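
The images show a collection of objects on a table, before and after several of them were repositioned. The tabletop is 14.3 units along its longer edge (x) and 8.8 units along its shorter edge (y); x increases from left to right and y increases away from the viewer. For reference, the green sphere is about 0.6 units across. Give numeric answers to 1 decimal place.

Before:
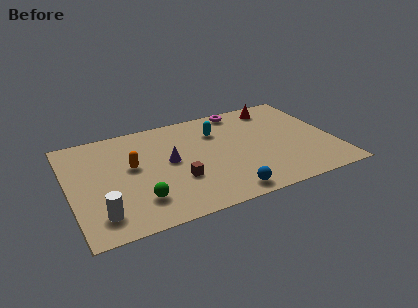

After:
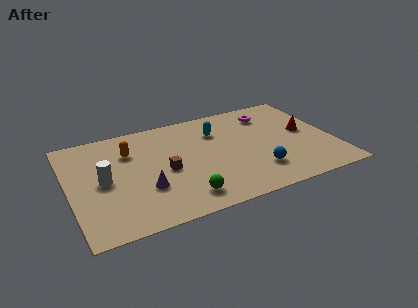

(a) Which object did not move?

the cyan capsule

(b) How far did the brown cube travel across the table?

1.2

The brown cube was near (5.7, 3.0) before and (5.1, 4.0) after, so it travelled √(0.6² + 1.0²) ≈ 1.2 units.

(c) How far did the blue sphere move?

2.2

The blue sphere was near (8.0, 1.0) before and (9.9, 2.2) after, so it travelled √(1.9² + 1.2²) ≈ 2.2 units.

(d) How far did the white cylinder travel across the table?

2.6

The white cylinder was near (1.4, 1.7) before and (1.8, 4.3) after, so it travelled √(0.4² + 2.6²) ≈ 2.6 units.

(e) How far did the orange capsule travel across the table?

1.3

The orange capsule moved from about (3.4, 5.0) to (3.4, 6.3), a distance of √(0.0² + 1.3²) ≈ 1.3.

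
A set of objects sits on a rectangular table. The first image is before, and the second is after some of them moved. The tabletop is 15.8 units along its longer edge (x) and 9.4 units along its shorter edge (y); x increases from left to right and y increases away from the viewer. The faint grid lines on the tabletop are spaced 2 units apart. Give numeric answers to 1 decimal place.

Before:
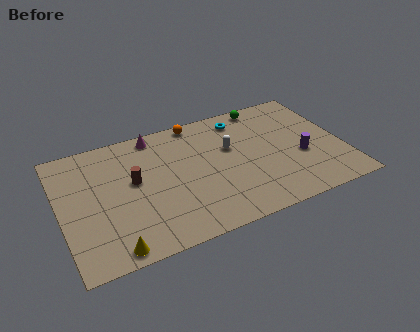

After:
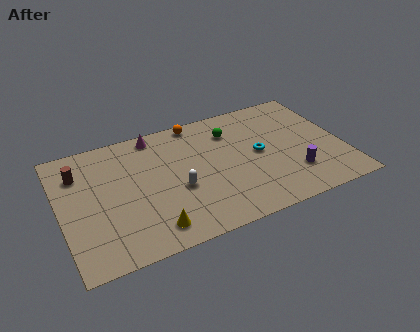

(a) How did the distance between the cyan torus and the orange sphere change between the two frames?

+2.3

The distance was about 2.6 in the first image and 4.9 in the second, so they moved 2.3 units further apart.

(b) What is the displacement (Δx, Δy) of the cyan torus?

(0.6, -3.1)

From the two frames, the cyan torus sits at roughly (10.5, 7.9) before and (11.1, 4.8) after.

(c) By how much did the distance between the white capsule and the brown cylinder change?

+0.6

The distance was about 5.5 in the first image and 6.1 in the second, so they moved 0.6 units further apart.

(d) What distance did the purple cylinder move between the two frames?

1.3

The purple cylinder was near (13.4, 3.7) before and (12.8, 2.5) after, so it travelled √(0.6² + 1.2²) ≈ 1.3 units.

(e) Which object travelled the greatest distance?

the white capsule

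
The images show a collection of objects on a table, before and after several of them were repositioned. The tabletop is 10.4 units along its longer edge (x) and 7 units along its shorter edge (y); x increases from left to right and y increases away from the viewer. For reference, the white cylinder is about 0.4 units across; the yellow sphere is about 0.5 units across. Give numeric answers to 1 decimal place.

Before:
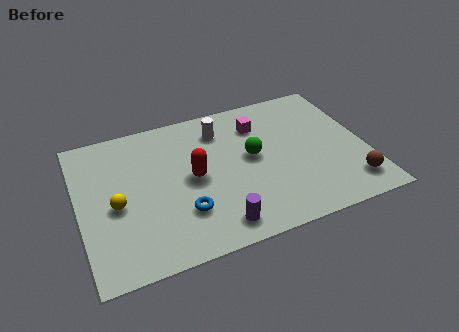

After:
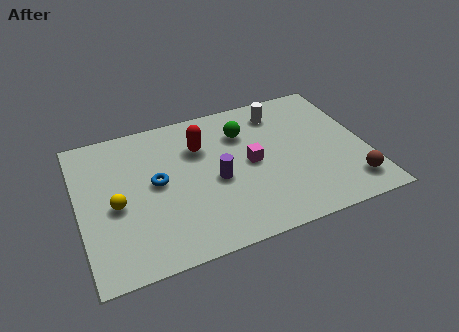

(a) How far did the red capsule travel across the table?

1.5

The red capsule moved from about (4.1, 3.5) to (4.5, 4.9), a distance of √(0.4² + 1.4²) ≈ 1.5.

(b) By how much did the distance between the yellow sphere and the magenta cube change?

-0.9

The distance was about 5.8 in the first image and 4.9 in the second, so they moved 0.9 units closer together.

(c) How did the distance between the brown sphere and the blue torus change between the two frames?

+1.2

Before: roughly 6.0 units apart; after: 7.2. That's 1.2 units further apart.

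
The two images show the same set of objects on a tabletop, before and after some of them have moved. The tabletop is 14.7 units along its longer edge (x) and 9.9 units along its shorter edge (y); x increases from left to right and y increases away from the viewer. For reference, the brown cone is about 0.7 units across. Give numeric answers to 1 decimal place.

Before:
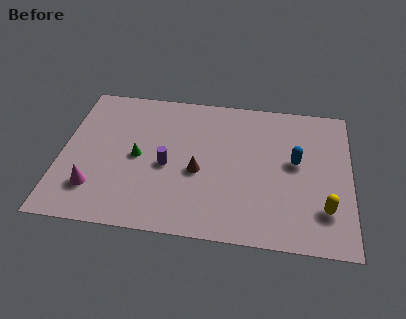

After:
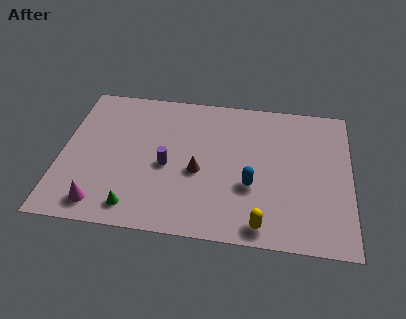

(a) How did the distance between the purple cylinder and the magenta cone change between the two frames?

+0.3

The distance was about 4.1 in the first image and 4.4 in the second, so they moved 0.3 units further apart.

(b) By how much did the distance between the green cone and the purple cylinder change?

+1.8

They were about 1.6 units apart before and 3.4 after — 1.8 units further apart.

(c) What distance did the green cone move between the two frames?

3.4

From (3.9, 4.8) to (3.9, 1.4), the green cone covered √(0.0² + 3.4²) ≈ 3.4 units.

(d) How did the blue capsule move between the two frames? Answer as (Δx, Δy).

(-2.2, -1.9)

The blue capsule started near (11.9, 5.5) and ended near (9.7, 3.6).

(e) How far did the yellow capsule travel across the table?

3.4

From (13.4, 2.5) to (10.3, 1.1), the yellow capsule covered √(3.1² + 1.4²) ≈ 3.4 units.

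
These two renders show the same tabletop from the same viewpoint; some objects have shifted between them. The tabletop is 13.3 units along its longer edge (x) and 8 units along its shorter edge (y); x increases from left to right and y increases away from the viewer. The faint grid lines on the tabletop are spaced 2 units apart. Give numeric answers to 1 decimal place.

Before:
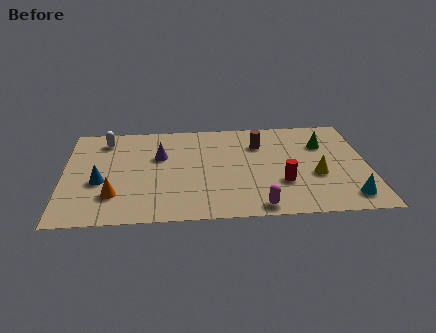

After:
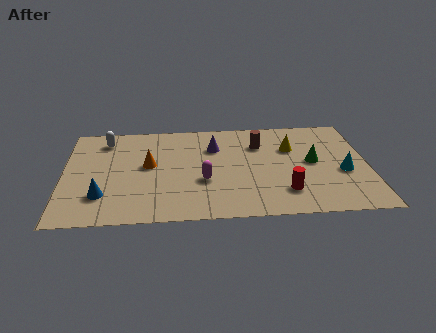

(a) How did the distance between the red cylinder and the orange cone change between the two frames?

-0.9

They were about 7.3 units apart before and 6.4 after — 0.9 units closer together.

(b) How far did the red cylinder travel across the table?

0.7

From (9.5, 2.6) to (9.6, 1.9), the red cylinder covered √(0.1² + 0.7²) ≈ 0.7 units.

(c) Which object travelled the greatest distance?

the magenta capsule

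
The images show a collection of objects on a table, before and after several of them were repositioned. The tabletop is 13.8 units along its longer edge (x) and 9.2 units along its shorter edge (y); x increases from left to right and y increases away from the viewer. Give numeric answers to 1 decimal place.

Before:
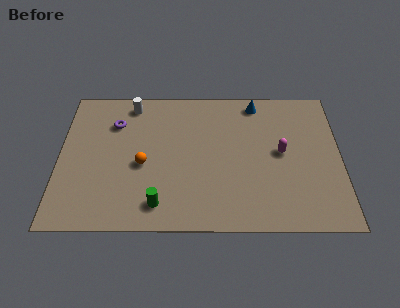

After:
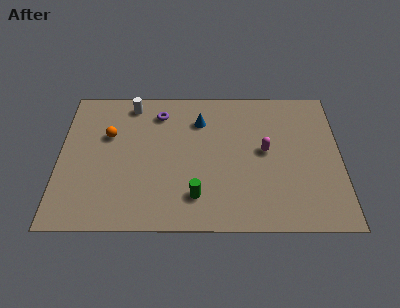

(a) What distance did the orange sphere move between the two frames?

2.5

From (4.1, 4.0) to (2.4, 5.9), the orange sphere covered √(1.7² + 1.9²) ≈ 2.5 units.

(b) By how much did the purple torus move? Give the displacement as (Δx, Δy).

(2.2, 0.7)

The purple torus started near (2.7, 6.7) and ended near (4.9, 7.4).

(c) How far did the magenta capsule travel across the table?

0.8

From (10.9, 4.8) to (10.1, 4.9), the magenta capsule covered √(0.8² + 0.1²) ≈ 0.8 units.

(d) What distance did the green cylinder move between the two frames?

1.9

From (4.9, 1.5) to (6.7, 2.0), the green cylinder covered √(1.8² + 0.5²) ≈ 1.9 units.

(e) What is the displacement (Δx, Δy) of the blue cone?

(-2.8, -1.2)

The blue cone started near (9.7, 8.1) and ended near (6.9, 6.9).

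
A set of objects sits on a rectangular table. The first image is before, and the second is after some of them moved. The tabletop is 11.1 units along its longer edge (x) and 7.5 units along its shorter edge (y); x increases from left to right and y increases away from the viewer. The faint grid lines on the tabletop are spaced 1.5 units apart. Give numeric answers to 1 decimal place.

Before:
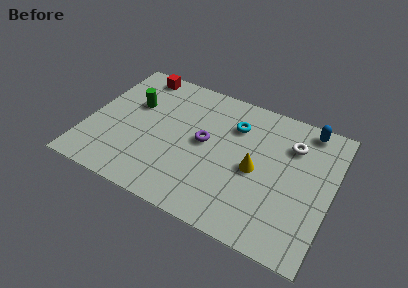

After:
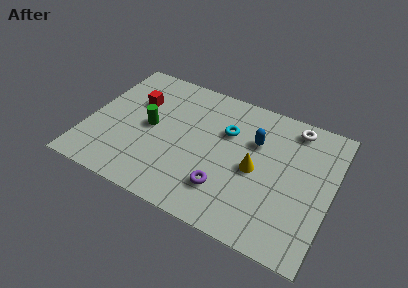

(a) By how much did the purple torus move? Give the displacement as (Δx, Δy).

(1.2, -2.1)

From the two frames, the purple torus sits at roughly (5.3, 4.0) before and (6.5, 1.9) after.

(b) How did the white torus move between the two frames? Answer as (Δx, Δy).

(0.0, 1.0)

The white torus was at about (9.1, 5.5) and moved to about (9.1, 6.5).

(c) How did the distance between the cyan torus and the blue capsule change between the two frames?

-2.1

Before: roughly 3.4 units apart; after: 1.3. That's 2.1 units closer together.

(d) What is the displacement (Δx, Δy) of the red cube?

(0.2, -1.7)

From the two frames, the red cube sits at roughly (1.8, 6.7) before and (2.0, 5.0) after.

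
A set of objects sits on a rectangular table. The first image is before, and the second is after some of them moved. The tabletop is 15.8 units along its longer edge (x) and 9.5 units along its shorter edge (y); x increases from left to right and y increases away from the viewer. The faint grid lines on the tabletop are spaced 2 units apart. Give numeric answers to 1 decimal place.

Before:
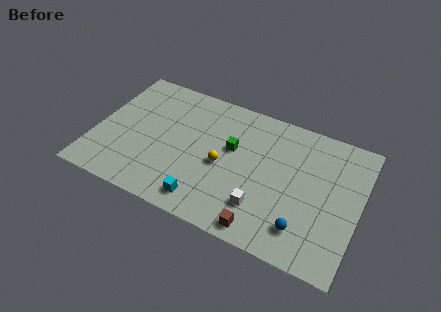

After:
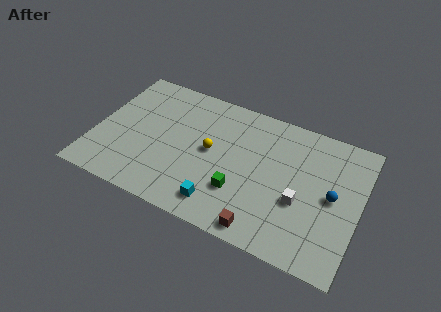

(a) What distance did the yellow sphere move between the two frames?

1.1

The yellow sphere was near (7.7, 4.3) before and (6.9, 5.0) after, so it travelled √(0.8² + 0.7²) ≈ 1.1 units.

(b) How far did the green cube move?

2.9

From (8.1, 5.7) to (8.9, 2.9), the green cube covered √(0.8² + 2.8²) ≈ 2.9 units.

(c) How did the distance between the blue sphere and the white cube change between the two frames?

-0.4

The distance was about 2.5 in the first image and 2.1 in the second, so they moved 0.4 units closer together.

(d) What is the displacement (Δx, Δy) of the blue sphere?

(1.4, 2.8)

The blue sphere was at about (12.8, 2.0) and moved to about (14.2, 4.8).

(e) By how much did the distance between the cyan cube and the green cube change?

-2.8

The distance was about 4.4 in the first image and 1.6 in the second, so they moved 2.8 units closer together.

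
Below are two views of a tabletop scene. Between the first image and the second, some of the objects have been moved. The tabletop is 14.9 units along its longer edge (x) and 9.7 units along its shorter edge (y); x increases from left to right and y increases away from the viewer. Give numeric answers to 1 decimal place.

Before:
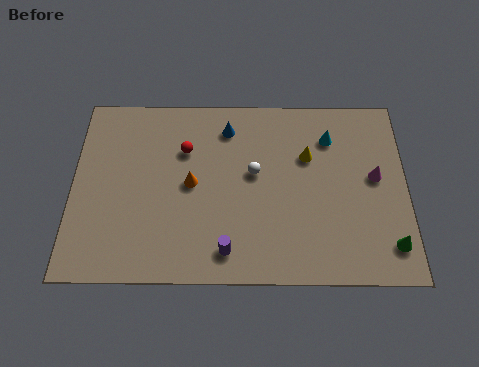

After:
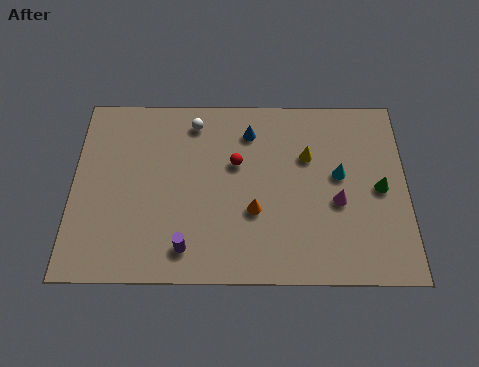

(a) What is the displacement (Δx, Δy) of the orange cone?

(2.8, -1.4)

From the two frames, the orange cone sits at roughly (5.3, 4.9) before and (8.1, 3.5) after.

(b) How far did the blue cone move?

1.0

The blue cone was near (6.9, 7.9) before and (7.9, 7.7) after, so it travelled √(1.0² + 0.2²) ≈ 1.0 units.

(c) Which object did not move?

the yellow cone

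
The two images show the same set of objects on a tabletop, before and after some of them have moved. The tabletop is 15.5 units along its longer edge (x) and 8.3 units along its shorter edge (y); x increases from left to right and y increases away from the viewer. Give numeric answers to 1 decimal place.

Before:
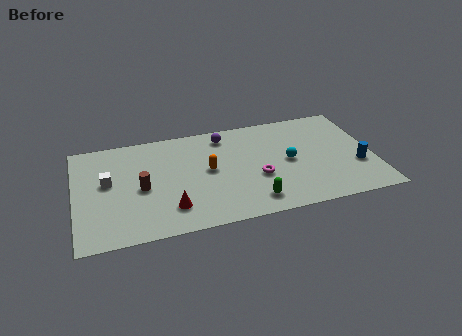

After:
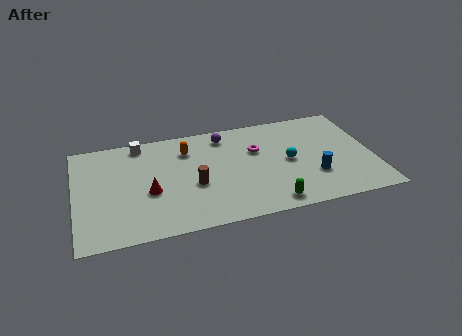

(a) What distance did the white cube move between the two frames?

3.2

From (1.7, 4.7) to (3.5, 7.4), the white cube covered √(1.8² + 2.7²) ≈ 3.2 units.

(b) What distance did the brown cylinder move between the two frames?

2.7

The brown cylinder was near (3.4, 3.8) before and (6.1, 3.4) after, so it travelled √(2.7² + 0.4²) ≈ 2.7 units.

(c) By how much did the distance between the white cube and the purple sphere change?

-2.2

They were about 6.6 units apart before and 4.4 after — 2.2 units closer together.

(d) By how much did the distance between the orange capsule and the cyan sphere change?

+1.4

They were about 4.2 units apart before and 5.6 after — 1.4 units further apart.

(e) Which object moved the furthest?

the white cube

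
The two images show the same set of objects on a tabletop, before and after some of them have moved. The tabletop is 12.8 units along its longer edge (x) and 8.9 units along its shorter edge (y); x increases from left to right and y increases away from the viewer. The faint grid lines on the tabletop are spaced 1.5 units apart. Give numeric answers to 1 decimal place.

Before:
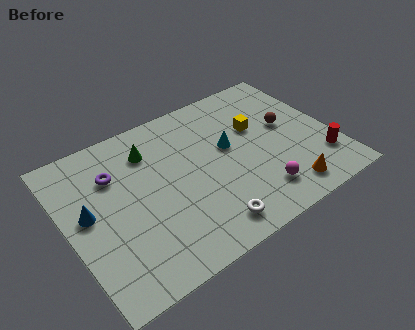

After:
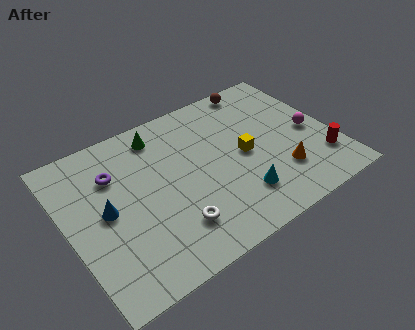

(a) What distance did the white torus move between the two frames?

1.7

From (6.1, 1.3) to (4.6, 2.1), the white torus covered √(1.5² + 0.8²) ≈ 1.7 units.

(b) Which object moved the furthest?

the magenta sphere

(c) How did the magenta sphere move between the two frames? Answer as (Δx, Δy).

(3.1, 2.3)

The magenta sphere started near (8.7, 1.8) and ended near (11.8, 4.1).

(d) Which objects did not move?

the red cylinder and the purple torus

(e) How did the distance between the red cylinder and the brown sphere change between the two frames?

+3.2

They were about 3.0 units apart before and 6.2 after — 3.2 units further apart.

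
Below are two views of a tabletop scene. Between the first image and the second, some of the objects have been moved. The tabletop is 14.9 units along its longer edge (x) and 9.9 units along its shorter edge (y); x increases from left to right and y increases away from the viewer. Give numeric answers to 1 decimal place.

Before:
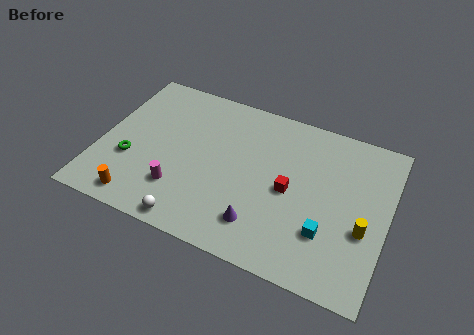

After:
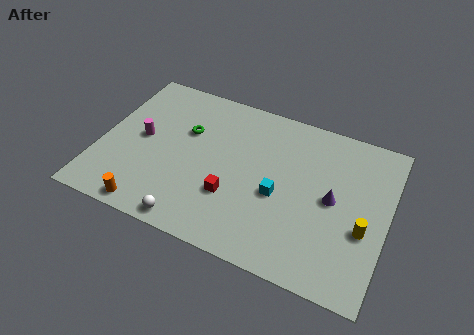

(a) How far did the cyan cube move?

2.9

From (12.0, 2.9) to (9.4, 4.2), the cyan cube covered √(2.6² + 1.3²) ≈ 2.9 units.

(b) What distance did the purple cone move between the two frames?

4.5

The purple cone moved from about (8.7, 2.1) to (12.1, 5.0), a distance of √(3.4² + 2.9²) ≈ 4.5.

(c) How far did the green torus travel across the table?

3.9

The green torus moved from about (1.7, 3.5) to (4.3, 6.4), a distance of √(2.6² + 2.9²) ≈ 3.9.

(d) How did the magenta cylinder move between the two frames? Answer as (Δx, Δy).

(-2.3, 2.5)

From the two frames, the magenta cylinder sits at roughly (4.4, 2.6) before and (2.1, 5.1) after.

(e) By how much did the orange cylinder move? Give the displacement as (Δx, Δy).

(0.6, -0.3)

The orange cylinder started near (2.5, 1.2) and ended near (3.1, 0.9).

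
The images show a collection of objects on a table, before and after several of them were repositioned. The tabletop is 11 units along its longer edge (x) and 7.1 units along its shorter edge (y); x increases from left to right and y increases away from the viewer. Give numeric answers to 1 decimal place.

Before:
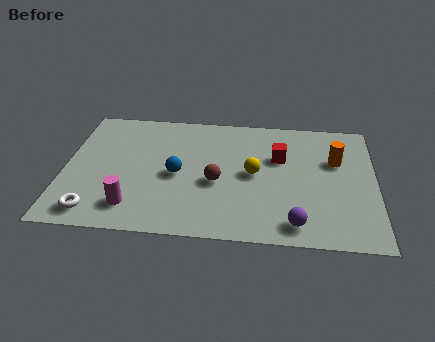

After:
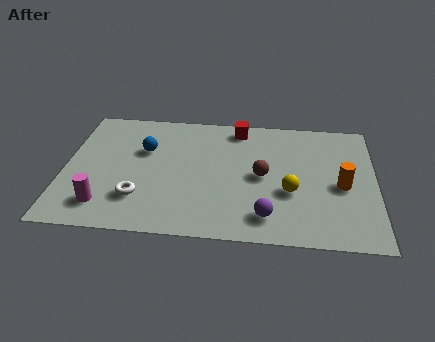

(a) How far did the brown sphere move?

1.7

The brown sphere moved from about (5.4, 3.0) to (7.0, 3.5), a distance of √(1.6² + 0.5²) ≈ 1.7.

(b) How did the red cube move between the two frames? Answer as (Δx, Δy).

(-1.5, 1.6)

The red cube was at about (7.6, 4.6) and moved to about (6.1, 6.2).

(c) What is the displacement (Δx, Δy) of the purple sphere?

(-1.0, 0.3)

The purple sphere was at about (8.2, 1.0) and moved to about (7.2, 1.3).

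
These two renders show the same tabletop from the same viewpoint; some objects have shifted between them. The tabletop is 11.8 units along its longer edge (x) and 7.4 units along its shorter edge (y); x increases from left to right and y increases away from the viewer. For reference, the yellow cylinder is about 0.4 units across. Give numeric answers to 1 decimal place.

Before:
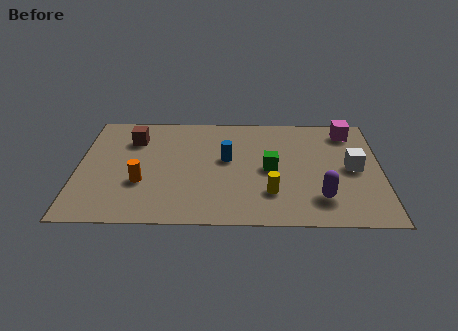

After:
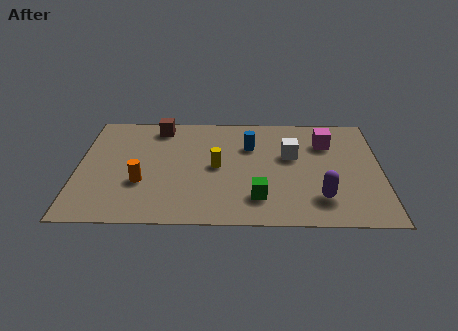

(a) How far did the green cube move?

2.0

The green cube moved from about (7.5, 3.6) to (7.0, 1.7), a distance of √(0.5² + 1.9²) ≈ 2.0.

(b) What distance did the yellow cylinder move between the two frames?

2.7

The yellow cylinder was near (7.5, 2.0) before and (5.4, 3.7) after, so it travelled √(2.1² + 1.7²) ≈ 2.7 units.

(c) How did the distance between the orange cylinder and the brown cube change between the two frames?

+0.9

They were about 2.9 units apart before and 3.8 after — 0.9 units further apart.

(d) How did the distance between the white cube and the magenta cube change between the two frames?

-0.8

The distance was about 2.5 in the first image and 1.7 in the second, so they moved 0.8 units closer together.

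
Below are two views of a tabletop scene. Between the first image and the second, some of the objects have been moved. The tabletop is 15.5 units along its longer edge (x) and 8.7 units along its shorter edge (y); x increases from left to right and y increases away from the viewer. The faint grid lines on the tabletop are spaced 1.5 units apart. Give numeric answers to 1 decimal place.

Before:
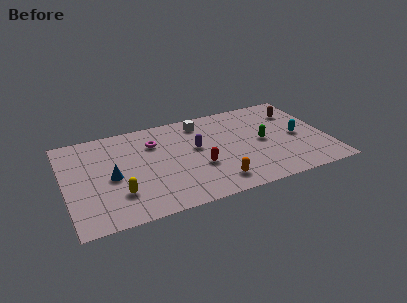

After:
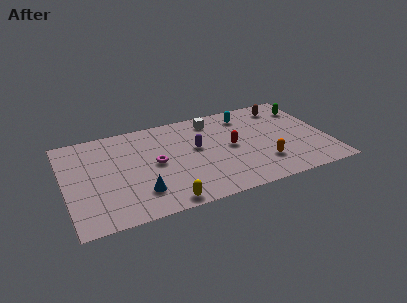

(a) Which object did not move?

the purple capsule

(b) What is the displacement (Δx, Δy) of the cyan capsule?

(-2.8, 3.0)

From the two frames, the cyan capsule sits at roughly (13.8, 4.1) before and (11.0, 7.1) after.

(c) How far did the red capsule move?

2.3

The red capsule was near (7.8, 3.2) before and (9.8, 4.4) after, so it travelled √(2.0² + 1.2²) ≈ 2.3 units.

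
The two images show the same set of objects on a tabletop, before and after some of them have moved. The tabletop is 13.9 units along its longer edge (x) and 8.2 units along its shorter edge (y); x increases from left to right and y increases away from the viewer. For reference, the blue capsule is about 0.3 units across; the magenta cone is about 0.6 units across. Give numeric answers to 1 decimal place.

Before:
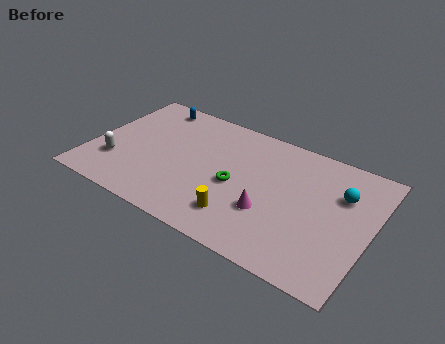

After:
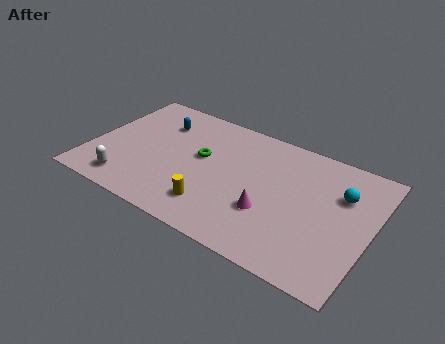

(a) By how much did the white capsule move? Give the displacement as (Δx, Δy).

(0.8, -1.1)

The white capsule was at about (1.4, 2.4) and moved to about (2.2, 1.3).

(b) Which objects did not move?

the cyan sphere and the magenta cone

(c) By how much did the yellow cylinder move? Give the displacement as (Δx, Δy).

(-1.3, 0.0)

The yellow cylinder started near (7.8, 1.8) and ended near (6.5, 1.8).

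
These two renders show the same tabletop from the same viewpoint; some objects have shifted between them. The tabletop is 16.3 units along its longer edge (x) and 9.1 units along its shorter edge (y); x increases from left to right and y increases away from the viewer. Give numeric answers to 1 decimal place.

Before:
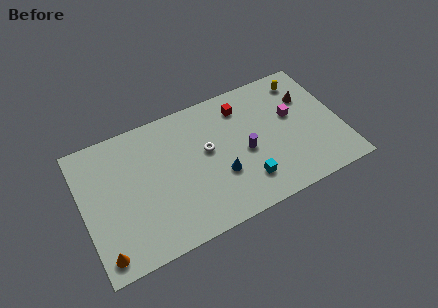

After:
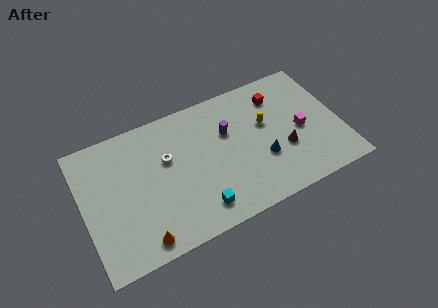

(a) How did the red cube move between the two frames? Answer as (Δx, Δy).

(2.3, -0.2)

The red cube started near (10.4, 7.3) and ended near (12.7, 7.1).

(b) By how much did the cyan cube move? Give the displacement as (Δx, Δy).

(-3.1, -0.5)

The cyan cube was at about (10.0, 2.1) and moved to about (6.9, 1.6).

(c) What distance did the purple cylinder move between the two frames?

2.0

The purple cylinder was near (10.2, 4.1) before and (9.3, 5.9) after, so it travelled √(0.9² + 1.8²) ≈ 2.0 units.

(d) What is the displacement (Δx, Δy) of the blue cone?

(2.7, 0.0)

The blue cone started near (8.5, 3.2) and ended near (11.2, 3.2).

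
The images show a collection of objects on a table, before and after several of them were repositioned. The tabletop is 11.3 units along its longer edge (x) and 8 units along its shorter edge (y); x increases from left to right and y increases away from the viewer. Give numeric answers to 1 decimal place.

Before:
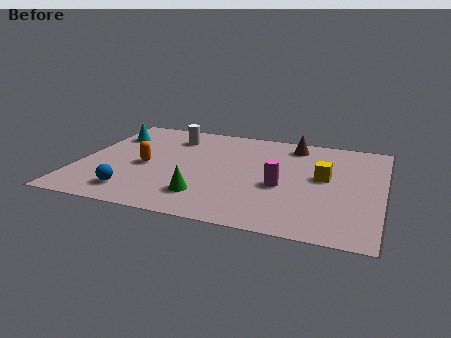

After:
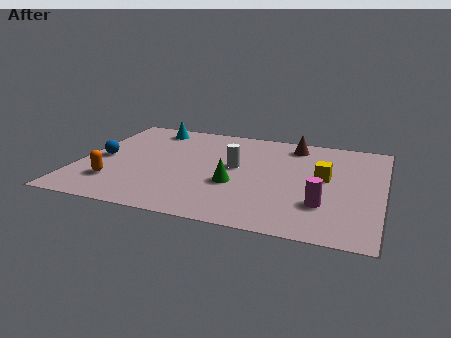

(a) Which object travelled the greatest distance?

the white cylinder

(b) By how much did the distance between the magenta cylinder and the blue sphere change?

+2.9

They were about 5.6 units apart before and 8.5 after — 2.9 units further apart.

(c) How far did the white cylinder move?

3.2

From (3.2, 6.3) to (5.8, 4.4), the white cylinder covered √(2.6² + 1.9²) ≈ 3.2 units.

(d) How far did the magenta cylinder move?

1.9

From (7.6, 3.3) to (9.2, 2.3), the magenta cylinder covered √(1.6² + 1.0²) ≈ 1.9 units.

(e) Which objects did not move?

the yellow cube and the brown cone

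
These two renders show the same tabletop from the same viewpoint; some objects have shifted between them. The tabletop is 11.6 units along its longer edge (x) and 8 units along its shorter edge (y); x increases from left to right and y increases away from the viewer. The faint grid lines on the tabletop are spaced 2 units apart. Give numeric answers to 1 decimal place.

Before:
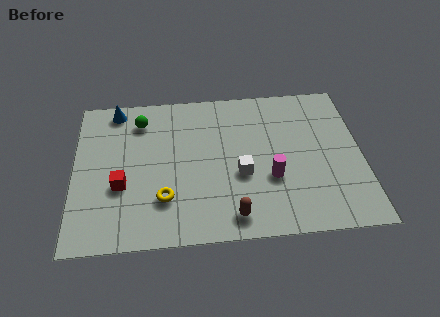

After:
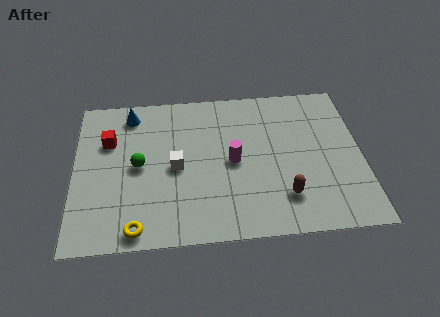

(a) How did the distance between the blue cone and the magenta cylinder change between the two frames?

-2.5

Before: roughly 7.5 units apart; after: 5.0. That's 2.5 units closer together.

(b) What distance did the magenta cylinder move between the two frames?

1.8

The magenta cylinder moved from about (7.9, 2.9) to (6.4, 3.9), a distance of √(1.5² + 1.0²) ≈ 1.8.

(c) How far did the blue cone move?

0.7

The blue cone moved from about (1.7, 7.1) to (2.3, 6.8), a distance of √(0.6² + 0.3²) ≈ 0.7.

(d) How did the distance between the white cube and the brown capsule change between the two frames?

+2.6

Before: roughly 2.1 units apart; after: 4.7. That's 2.6 units further apart.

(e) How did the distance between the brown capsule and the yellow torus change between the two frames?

+3.1

They were about 2.9 units apart before and 6.0 after — 3.1 units further apart.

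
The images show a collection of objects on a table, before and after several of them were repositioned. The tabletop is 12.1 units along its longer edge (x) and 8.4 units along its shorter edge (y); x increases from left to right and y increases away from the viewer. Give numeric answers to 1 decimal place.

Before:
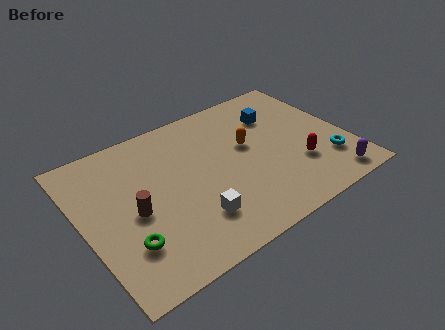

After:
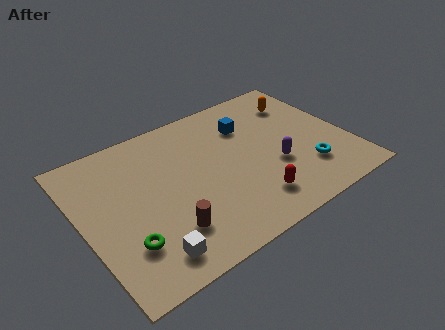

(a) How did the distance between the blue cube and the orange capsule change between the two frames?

+0.6

They were about 2.0 units apart before and 2.6 after — 0.6 units further apart.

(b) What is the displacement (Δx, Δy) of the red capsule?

(-2.4, -0.9)

The red capsule started near (9.6, 2.6) and ended near (7.2, 1.7).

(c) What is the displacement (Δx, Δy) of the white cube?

(-2.2, -0.8)

The white cube was at about (4.6, 2.1) and moved to about (2.4, 1.3).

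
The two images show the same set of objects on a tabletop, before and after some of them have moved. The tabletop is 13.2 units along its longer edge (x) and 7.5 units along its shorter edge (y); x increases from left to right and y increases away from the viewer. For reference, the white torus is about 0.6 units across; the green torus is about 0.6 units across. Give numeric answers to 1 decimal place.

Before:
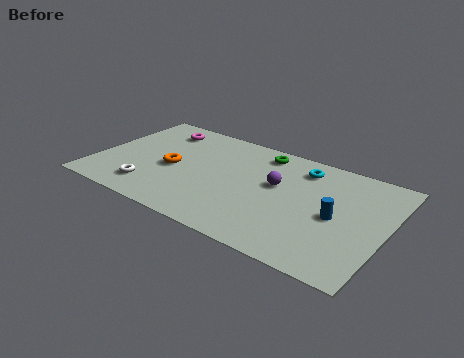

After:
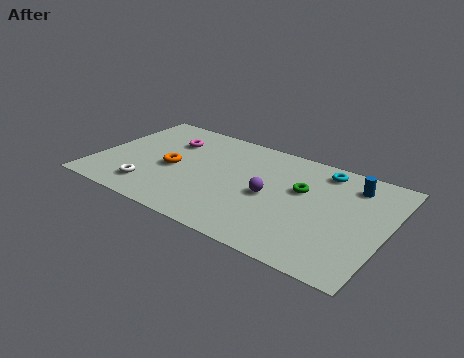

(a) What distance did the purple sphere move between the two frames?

0.9

The purple sphere was near (8.2, 4.4) before and (8.0, 3.5) after, so it travelled √(0.2² + 0.9²) ≈ 0.9 units.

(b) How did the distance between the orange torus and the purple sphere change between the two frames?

-0.3

The distance was about 4.8 in the first image and 4.5 in the second, so they moved 0.3 units closer together.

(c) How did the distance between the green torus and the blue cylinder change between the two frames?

-2.3

They were about 4.8 units apart before and 2.5 after — 2.3 units closer together.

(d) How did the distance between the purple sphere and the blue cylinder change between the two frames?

+1.3

Before: roughly 2.9 units apart; after: 4.2. That's 1.3 units further apart.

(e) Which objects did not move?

the orange torus and the white torus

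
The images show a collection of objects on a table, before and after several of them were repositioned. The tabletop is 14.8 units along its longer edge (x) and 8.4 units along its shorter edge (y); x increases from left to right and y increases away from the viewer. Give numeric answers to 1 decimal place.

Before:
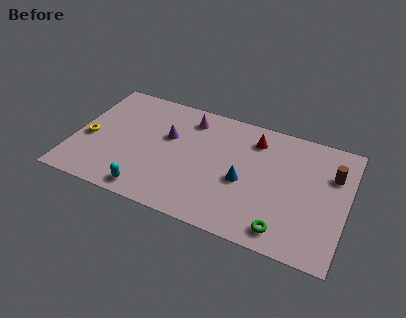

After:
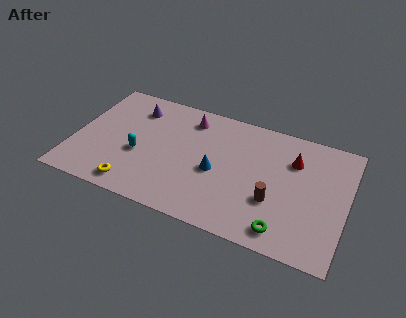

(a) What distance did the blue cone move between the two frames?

1.5

The blue cone was near (9.3, 3.6) before and (7.8, 3.7) after, so it travelled √(1.5² + 0.1²) ≈ 1.5 units.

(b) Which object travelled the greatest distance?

the brown cylinder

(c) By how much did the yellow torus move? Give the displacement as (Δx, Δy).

(2.8, -2.5)

The yellow torus was at about (0.8, 3.6) and moved to about (3.6, 1.1).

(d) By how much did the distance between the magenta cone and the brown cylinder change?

-1.6

They were about 8.0 units apart before and 6.4 after — 1.6 units closer together.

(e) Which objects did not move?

the green torus and the magenta cone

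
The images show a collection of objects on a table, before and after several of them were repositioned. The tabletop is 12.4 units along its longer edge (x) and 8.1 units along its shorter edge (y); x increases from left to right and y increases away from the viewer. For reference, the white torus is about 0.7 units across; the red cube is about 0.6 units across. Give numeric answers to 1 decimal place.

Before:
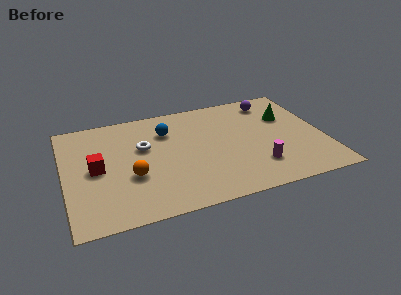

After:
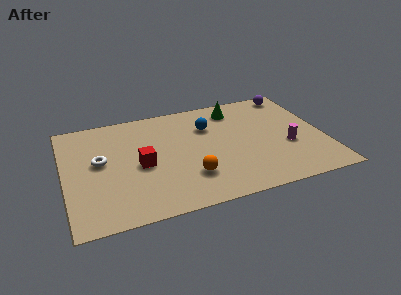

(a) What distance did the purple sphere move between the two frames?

1.2

From (10.2, 6.8) to (11.3, 7.2), the purple sphere covered √(1.1² + 0.4²) ≈ 1.2 units.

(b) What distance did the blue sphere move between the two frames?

2.0

From (5.0, 5.9) to (7.0, 5.7), the blue sphere covered √(2.0² + 0.2²) ≈ 2.0 units.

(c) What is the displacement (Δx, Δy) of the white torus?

(-2.1, -0.5)

The white torus started near (3.8, 5.0) and ended near (1.7, 4.5).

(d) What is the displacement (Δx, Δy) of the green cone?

(-2.4, 1.3)

The green cone was at about (10.8, 5.4) and moved to about (8.4, 6.7).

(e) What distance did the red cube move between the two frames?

2.1

The red cube moved from about (1.5, 4.0) to (3.6, 3.7), a distance of √(2.1² + 0.3²) ≈ 2.1.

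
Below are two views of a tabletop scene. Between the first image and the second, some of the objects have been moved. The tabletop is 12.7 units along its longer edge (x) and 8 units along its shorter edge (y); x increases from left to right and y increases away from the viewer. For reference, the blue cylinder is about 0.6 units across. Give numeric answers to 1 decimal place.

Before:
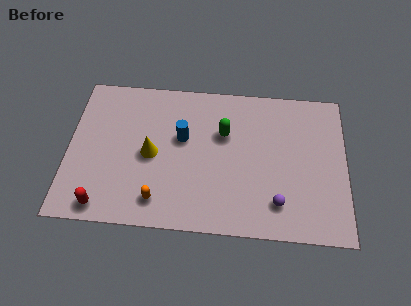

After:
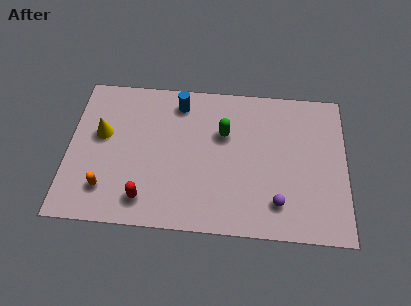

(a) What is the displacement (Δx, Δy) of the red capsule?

(1.9, 0.5)

The red capsule started near (1.7, 0.9) and ended near (3.6, 1.4).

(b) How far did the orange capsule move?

2.4

From (4.2, 1.4) to (1.8, 1.8), the orange capsule covered √(2.4² + 0.4²) ≈ 2.4 units.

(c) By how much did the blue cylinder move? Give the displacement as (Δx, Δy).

(-0.2, 1.9)

The blue cylinder started near (5.2, 4.8) and ended near (5.0, 6.7).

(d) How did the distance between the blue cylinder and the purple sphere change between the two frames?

+1.4

The distance was about 5.4 in the first image and 6.8 in the second, so they moved 1.4 units further apart.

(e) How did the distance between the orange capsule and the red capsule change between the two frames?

-0.7

They were about 2.5 units apart before and 1.8 after — 0.7 units closer together.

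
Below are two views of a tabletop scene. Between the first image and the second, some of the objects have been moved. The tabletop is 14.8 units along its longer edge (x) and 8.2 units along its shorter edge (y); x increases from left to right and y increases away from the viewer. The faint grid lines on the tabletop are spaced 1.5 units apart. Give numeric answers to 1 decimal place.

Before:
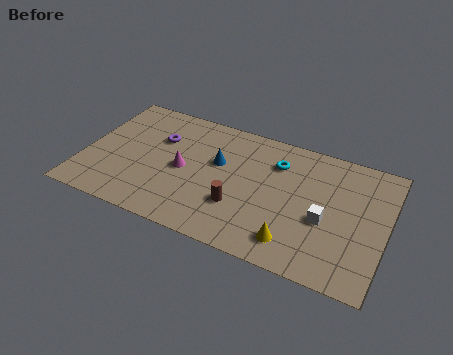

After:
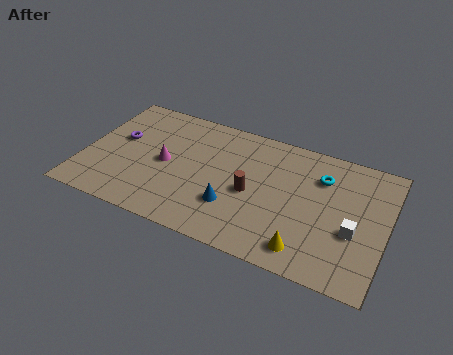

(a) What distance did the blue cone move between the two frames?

2.7

The blue cone was near (6.5, 5.0) before and (7.5, 2.5) after, so it travelled √(1.0² + 2.5²) ≈ 2.7 units.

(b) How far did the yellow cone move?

0.6

The yellow cone moved from about (10.6, 1.5) to (11.2, 1.3), a distance of √(0.6² + 0.2²) ≈ 0.6.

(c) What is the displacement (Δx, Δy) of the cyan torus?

(2.2, -0.1)

The cyan torus started near (9.3, 6.1) and ended near (11.5, 6.0).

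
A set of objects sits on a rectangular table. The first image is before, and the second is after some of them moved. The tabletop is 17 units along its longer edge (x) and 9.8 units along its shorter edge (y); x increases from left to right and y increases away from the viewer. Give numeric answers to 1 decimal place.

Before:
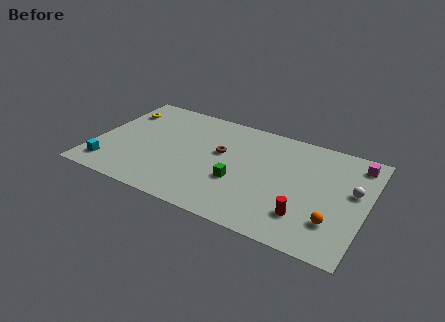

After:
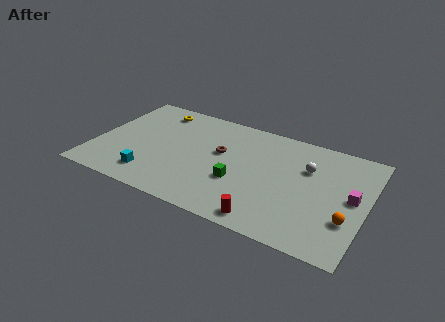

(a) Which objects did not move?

the green cube and the brown torus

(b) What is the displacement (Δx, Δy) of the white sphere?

(-2.9, 0.9)

The white sphere was at about (16.1, 5.7) and moved to about (13.2, 6.6).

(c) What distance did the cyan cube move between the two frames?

2.7

The cyan cube was near (1.2, 1.7) before and (3.9, 1.9) after, so it travelled √(2.7² + 0.2²) ≈ 2.7 units.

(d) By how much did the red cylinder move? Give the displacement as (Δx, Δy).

(-2.2, -1.3)

The red cylinder was at about (13.5, 2.4) and moved to about (11.3, 1.1).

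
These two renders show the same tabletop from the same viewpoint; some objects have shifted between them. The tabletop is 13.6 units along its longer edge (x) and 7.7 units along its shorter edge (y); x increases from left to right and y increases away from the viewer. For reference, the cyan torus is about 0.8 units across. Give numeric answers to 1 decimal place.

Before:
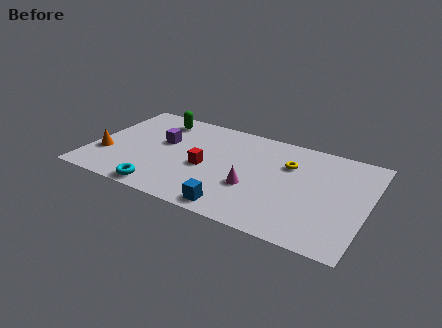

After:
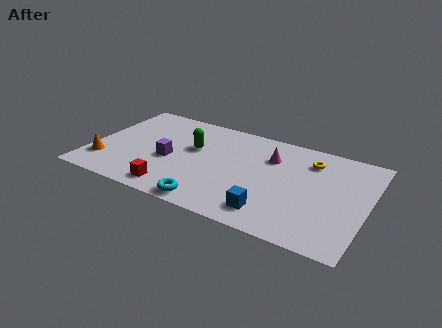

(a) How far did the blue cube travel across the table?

1.8

From (7.5, 0.9) to (9.2, 1.4), the blue cube covered √(1.7² + 0.5²) ≈ 1.8 units.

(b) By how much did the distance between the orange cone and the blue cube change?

+1.5

Before: roughly 6.9 units apart; after: 8.4. That's 1.5 units further apart.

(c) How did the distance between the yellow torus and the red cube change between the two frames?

+3.6

Before: roughly 4.3 units apart; after: 7.9. That's 3.6 units further apart.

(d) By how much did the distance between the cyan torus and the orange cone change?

+2.1

Before: roughly 3.5 units apart; after: 5.6. That's 2.1 units further apart.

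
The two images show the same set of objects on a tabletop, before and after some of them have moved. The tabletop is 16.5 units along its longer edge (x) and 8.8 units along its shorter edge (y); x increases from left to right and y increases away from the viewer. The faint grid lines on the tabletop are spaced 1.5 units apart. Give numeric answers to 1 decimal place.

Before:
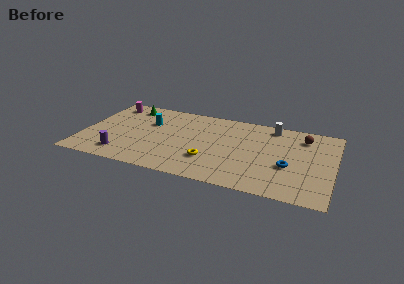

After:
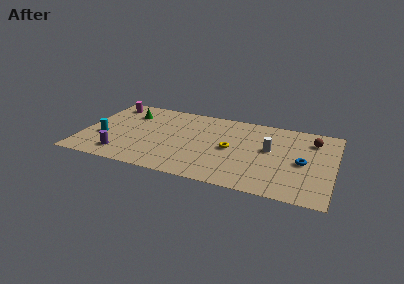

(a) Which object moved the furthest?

the cyan cylinder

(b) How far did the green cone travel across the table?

0.8

The green cone moved from about (2.7, 7.4) to (2.8, 6.6), a distance of √(0.1² + 0.8²) ≈ 0.8.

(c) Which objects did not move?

the purple cylinder and the magenta cylinder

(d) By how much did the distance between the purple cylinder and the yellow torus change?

+1.7

Before: roughly 5.8 units apart; after: 7.5. That's 1.7 units further apart.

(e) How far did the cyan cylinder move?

3.8

The cyan cylinder was near (4.2, 5.8) before and (1.4, 3.3) after, so it travelled √(2.8² + 2.5²) ≈ 3.8 units.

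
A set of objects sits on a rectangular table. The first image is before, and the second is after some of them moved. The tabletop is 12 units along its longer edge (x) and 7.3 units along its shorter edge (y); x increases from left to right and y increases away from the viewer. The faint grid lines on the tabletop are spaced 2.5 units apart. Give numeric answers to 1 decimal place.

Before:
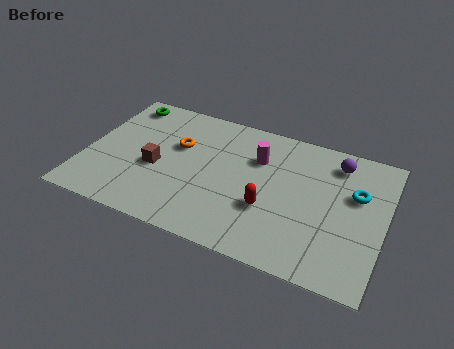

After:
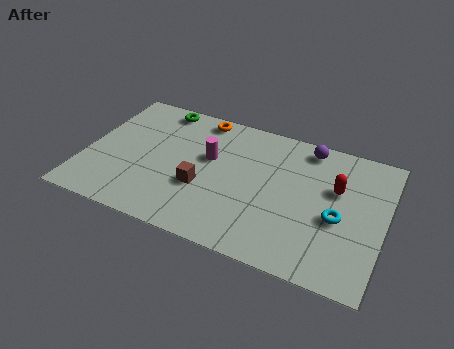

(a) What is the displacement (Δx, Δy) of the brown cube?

(1.9, -0.4)

From the two frames, the brown cube sits at roughly (2.9, 3.1) before and (4.8, 2.7) after.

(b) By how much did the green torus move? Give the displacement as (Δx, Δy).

(1.5, 0.2)

The green torus started near (1.1, 6.3) and ended near (2.6, 6.5).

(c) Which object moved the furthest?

the red capsule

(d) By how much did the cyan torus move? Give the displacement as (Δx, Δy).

(-0.6, -1.5)

From the two frames, the cyan torus sits at roughly (10.8, 4.6) before and (10.2, 3.1) after.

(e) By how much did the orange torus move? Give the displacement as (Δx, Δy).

(0.7, 1.9)

The orange torus was at about (3.6, 4.6) and moved to about (4.3, 6.5).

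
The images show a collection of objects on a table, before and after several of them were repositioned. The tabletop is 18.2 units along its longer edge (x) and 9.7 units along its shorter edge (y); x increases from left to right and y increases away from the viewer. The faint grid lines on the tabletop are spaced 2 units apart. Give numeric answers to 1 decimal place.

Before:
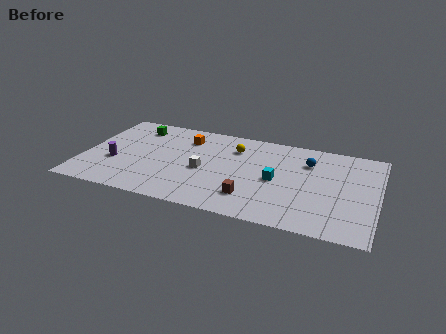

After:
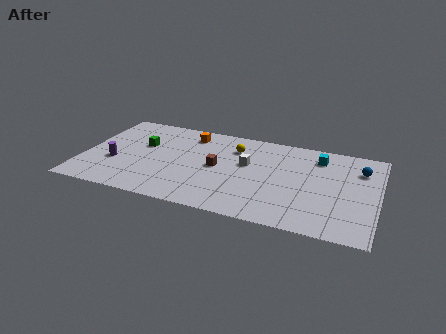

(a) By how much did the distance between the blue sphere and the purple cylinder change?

+3.1

The distance was about 12.3 in the first image and 15.4 in the second, so they moved 3.1 units further apart.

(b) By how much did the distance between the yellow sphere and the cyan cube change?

+1.3

Before: roughly 3.9 units apart; after: 5.2. That's 1.3 units further apart.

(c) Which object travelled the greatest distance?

the cyan cube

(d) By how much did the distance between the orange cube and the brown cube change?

-3.2

The distance was about 6.9 in the first image and 3.7 in the second, so they moved 3.2 units closer together.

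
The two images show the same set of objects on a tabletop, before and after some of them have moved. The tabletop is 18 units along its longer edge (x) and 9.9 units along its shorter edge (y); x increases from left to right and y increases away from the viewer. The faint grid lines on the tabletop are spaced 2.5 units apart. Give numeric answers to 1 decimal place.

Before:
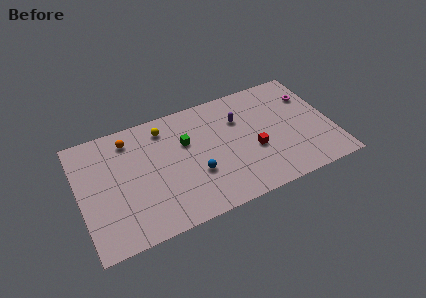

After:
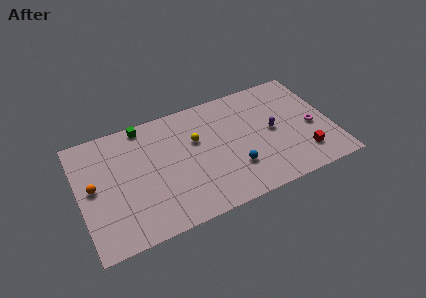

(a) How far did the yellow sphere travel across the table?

2.8

The yellow sphere was near (6.3, 8.2) before and (8.4, 6.3) after, so it travelled √(2.1² + 1.9²) ≈ 2.8 units.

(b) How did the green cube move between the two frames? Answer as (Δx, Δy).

(-2.8, 2.6)

From the two frames, the green cube sits at roughly (7.7, 6.4) before and (4.9, 9.0) after.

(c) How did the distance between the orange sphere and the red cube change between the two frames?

+5.5

They were about 9.5 units apart before and 15.0 after — 5.5 units further apart.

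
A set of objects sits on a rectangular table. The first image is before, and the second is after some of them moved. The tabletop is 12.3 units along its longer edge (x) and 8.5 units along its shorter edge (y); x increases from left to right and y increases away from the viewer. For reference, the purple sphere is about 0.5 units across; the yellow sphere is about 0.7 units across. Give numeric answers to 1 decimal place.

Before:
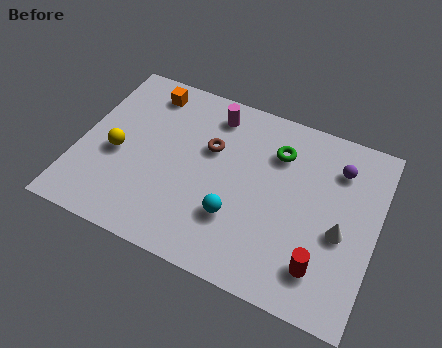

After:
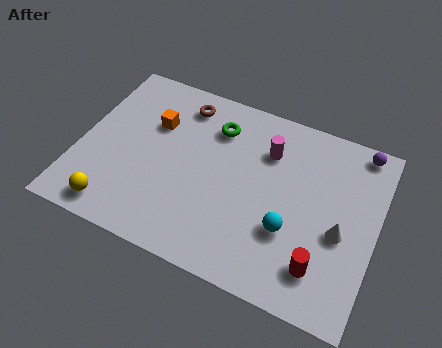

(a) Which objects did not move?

the white cone and the red cylinder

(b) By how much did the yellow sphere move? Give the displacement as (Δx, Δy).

(0.3, -2.6)

The yellow sphere started near (1.6, 3.7) and ended near (1.9, 1.1).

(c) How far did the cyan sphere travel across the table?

2.2

The cyan sphere was near (6.7, 2.6) before and (8.9, 2.9) after, so it travelled √(2.2² + 0.3²) ≈ 2.2 units.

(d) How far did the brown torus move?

2.2

The brown torus was near (5.3, 5.4) before and (3.9, 7.1) after, so it travelled √(1.4² + 1.7²) ≈ 2.2 units.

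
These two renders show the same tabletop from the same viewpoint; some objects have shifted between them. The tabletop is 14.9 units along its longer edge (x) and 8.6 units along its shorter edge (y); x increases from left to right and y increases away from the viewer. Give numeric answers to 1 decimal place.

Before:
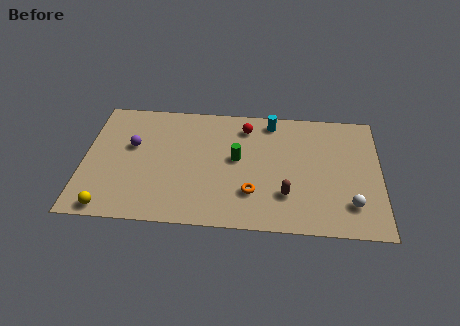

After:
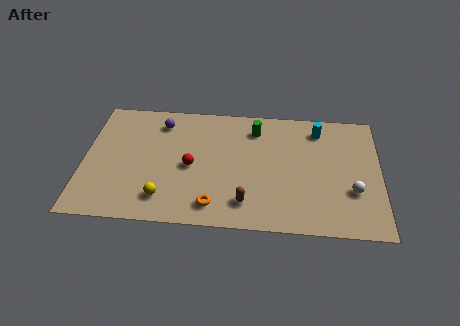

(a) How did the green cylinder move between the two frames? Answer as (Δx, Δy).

(0.9, 2.2)

The green cylinder was at about (7.7, 4.7) and moved to about (8.6, 6.9).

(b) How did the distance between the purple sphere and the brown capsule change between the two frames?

-1.4

They were about 8.3 units apart before and 6.9 after — 1.4 units closer together.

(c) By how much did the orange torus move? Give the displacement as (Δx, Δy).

(-1.9, -1.0)

The orange torus started near (8.5, 2.4) and ended near (6.6, 1.4).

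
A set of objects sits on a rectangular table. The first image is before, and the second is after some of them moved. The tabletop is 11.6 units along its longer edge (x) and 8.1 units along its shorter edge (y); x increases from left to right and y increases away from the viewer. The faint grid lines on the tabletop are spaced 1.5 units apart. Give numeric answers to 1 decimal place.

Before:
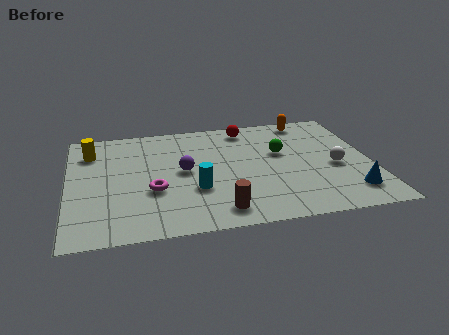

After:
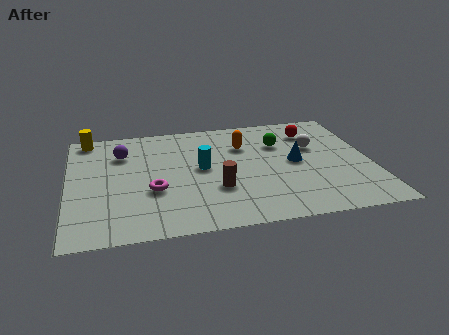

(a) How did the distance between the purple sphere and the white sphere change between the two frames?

+1.6

Before: roughly 5.8 units apart; after: 7.4. That's 1.6 units further apart.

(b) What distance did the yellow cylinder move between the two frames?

1.1

The yellow cylinder was near (0.9, 6.2) before and (0.8, 7.3) after, so it travelled √(0.1² + 1.1²) ≈ 1.1 units.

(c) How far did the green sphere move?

0.7

The green sphere was near (8.2, 4.9) before and (8.2, 5.6) after, so it travelled √(0.0² + 0.7²) ≈ 0.7 units.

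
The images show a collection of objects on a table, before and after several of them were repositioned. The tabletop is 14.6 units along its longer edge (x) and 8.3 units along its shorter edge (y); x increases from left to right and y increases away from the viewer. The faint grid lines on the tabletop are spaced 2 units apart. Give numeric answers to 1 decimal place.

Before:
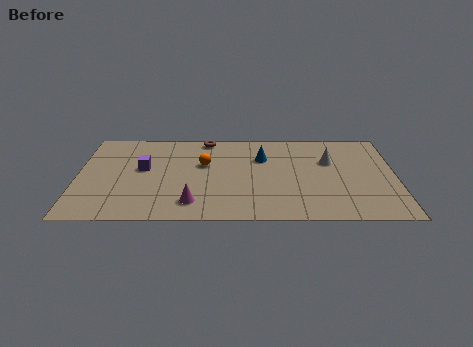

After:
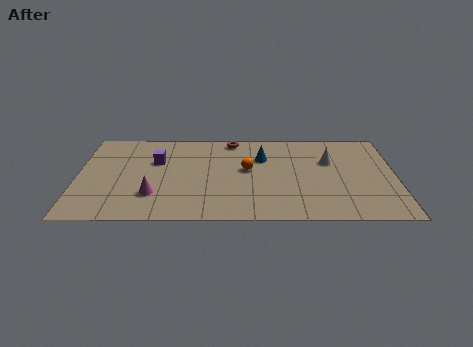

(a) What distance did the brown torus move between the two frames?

1.2

The brown torus was near (5.9, 7.5) before and (7.1, 7.4) after, so it travelled √(1.2² + 0.1²) ≈ 1.2 units.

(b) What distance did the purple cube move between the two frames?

0.9

The purple cube moved from about (3.0, 4.7) to (3.6, 5.4), a distance of √(0.6² + 0.7²) ≈ 0.9.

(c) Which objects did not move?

the white cone and the blue cone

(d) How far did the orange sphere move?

2.1

From (5.8, 5.1) to (7.8, 4.6), the orange sphere covered √(2.0² + 0.5²) ≈ 2.1 units.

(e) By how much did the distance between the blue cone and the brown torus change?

-1.0

They were about 3.2 units apart before and 2.2 after — 1.0 units closer together.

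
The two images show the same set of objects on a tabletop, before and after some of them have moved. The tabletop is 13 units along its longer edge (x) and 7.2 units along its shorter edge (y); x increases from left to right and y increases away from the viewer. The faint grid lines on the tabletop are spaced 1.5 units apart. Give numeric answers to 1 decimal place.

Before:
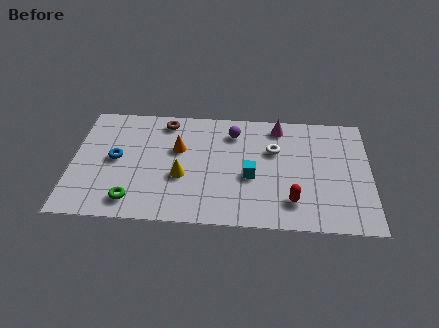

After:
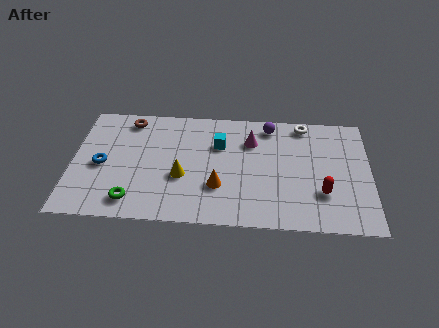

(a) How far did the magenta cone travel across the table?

1.6

The magenta cone was near (9.0, 6.2) before and (7.8, 5.2) after, so it travelled √(1.2² + 1.0²) ≈ 1.6 units.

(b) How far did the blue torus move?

0.7

The blue torus moved from about (1.9, 3.7) to (1.3, 3.3), a distance of √(0.6² + 0.4²) ≈ 0.7.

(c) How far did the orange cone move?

2.8

From (4.6, 4.5) to (6.4, 2.3), the orange cone covered √(1.8² + 2.2²) ≈ 2.8 units.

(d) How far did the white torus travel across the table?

2.1

From (8.8, 4.7) to (10.1, 6.4), the white torus covered √(1.3² + 1.7²) ≈ 2.1 units.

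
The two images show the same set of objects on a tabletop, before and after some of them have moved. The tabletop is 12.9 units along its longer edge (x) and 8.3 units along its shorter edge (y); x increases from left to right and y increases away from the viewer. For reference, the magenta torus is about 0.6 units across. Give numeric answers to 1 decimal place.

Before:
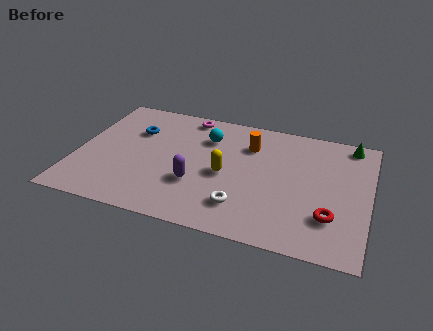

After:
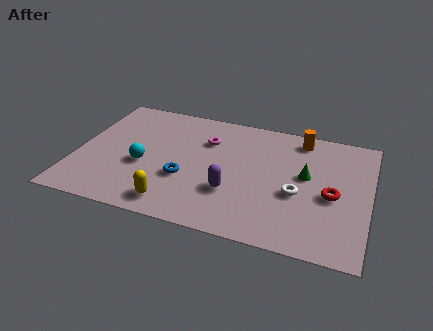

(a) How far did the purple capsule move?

1.6

From (5.4, 2.8) to (7.0, 2.7), the purple capsule covered √(1.6² + 0.1²) ≈ 1.6 units.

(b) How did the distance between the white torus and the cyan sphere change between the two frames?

+2.2

They were about 4.6 units apart before and 6.8 after — 2.2 units further apart.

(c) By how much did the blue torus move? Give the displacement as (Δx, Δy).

(2.5, -2.7)

The blue torus started near (2.4, 5.7) and ended near (4.9, 3.0).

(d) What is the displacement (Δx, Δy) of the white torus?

(2.3, 1.5)

The white torus was at about (7.5, 1.9) and moved to about (9.8, 3.4).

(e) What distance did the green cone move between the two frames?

3.2

The green cone moved from about (11.9, 7.4) to (10.1, 4.7), a distance of √(1.8² + 2.7²) ≈ 3.2.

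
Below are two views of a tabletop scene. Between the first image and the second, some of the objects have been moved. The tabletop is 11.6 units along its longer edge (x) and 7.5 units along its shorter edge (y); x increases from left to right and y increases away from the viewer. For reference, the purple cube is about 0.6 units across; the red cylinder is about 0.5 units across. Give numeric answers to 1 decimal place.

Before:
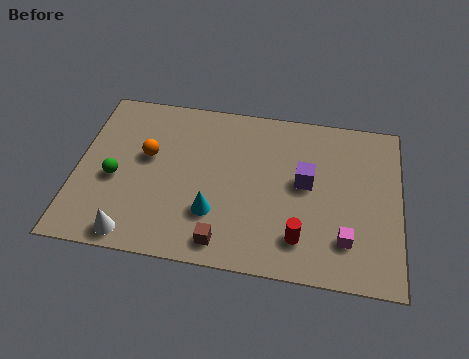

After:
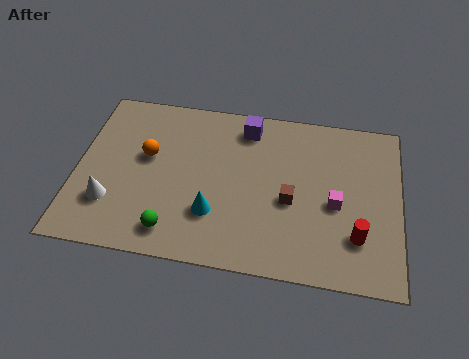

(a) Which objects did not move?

the orange sphere and the cyan cone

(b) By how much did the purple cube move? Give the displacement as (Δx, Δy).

(-2.2, 2.2)

From the two frames, the purple cube sits at roughly (8.2, 4.1) before and (6.0, 6.3) after.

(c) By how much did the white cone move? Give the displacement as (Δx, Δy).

(-0.9, 1.3)

The white cone was at about (2.2, 0.8) and moved to about (1.3, 2.1).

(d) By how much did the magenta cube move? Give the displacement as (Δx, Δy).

(-0.4, 1.5)

From the two frames, the magenta cube sits at roughly (9.7, 1.8) before and (9.3, 3.3) after.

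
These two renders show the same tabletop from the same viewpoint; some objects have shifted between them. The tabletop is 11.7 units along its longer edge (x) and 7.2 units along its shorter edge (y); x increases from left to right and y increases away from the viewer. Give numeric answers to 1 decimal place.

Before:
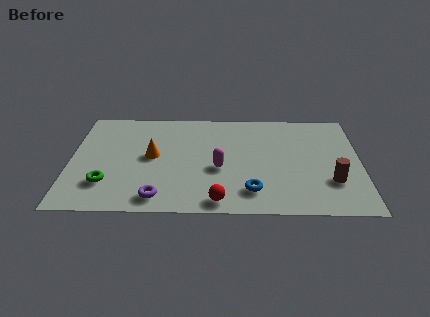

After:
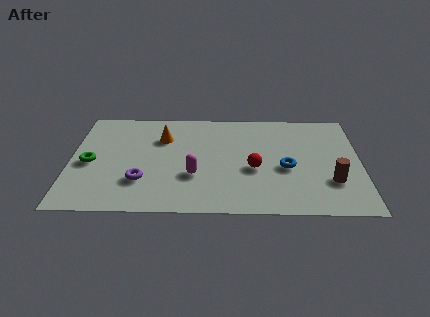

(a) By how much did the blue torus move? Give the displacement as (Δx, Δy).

(1.4, 1.6)

The blue torus started near (7.3, 1.5) and ended near (8.7, 3.1).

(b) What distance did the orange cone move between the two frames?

1.4

The orange cone moved from about (3.3, 3.8) to (3.7, 5.1), a distance of √(0.4² + 1.3²) ≈ 1.4.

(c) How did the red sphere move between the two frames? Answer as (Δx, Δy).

(1.4, 2.2)

From the two frames, the red sphere sits at roughly (6.0, 0.8) before and (7.4, 3.0) after.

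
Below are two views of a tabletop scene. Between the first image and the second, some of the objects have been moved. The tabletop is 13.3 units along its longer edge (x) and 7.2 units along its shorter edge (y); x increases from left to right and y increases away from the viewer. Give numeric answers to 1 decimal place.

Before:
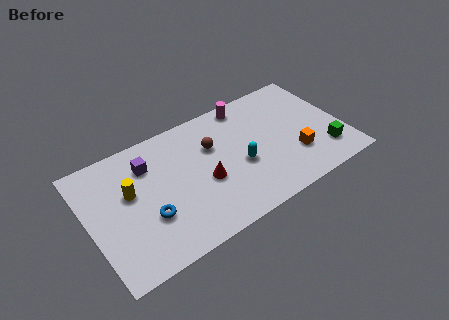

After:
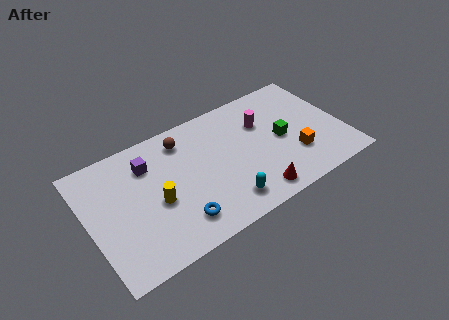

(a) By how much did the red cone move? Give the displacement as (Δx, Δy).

(2.3, -2.0)

The red cone was at about (5.9, 3.0) and moved to about (8.2, 1.0).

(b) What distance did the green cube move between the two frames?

2.7

From (12.1, 1.7) to (10.1, 3.5), the green cube covered √(2.0² + 1.8²) ≈ 2.7 units.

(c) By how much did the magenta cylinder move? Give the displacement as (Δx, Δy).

(0.6, -1.5)

The magenta cylinder was at about (8.7, 6.4) and moved to about (9.3, 4.9).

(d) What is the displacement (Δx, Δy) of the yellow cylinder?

(1.2, -1.2)

From the two frames, the yellow cylinder sits at roughly (2.2, 4.3) before and (3.4, 3.1) after.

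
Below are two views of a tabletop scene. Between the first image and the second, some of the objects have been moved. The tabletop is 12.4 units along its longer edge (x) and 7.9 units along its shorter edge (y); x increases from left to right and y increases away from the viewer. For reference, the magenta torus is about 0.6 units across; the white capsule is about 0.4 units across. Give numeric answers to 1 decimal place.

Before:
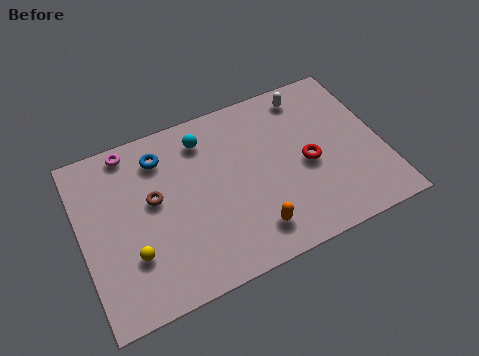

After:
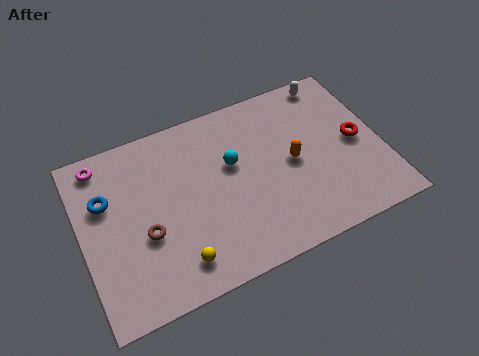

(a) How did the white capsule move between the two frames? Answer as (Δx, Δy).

(1.1, 0.3)

The white capsule was at about (9.7, 6.8) and moved to about (10.8, 7.1).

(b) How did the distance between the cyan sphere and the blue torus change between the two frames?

+3.4

Before: roughly 1.8 units apart; after: 5.2. That's 3.4 units further apart.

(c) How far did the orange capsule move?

3.1

The orange capsule was near (6.7, 1.5) before and (8.7, 3.9) after, so it travelled √(2.0² + 2.4²) ≈ 3.1 units.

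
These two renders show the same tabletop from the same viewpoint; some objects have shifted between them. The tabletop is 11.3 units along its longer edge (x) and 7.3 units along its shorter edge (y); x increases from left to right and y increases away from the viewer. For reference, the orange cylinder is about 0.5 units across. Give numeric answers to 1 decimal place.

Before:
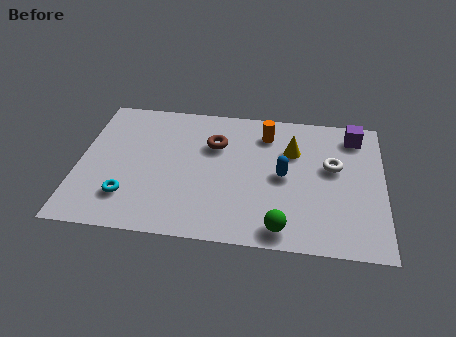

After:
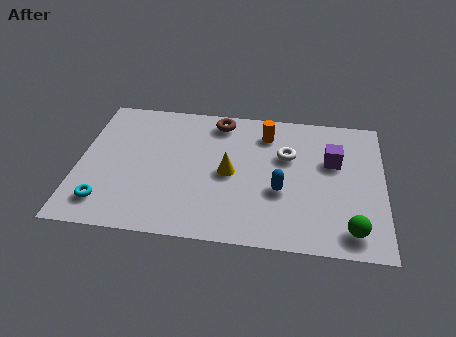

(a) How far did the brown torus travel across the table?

1.3

The brown torus was near (5.0, 5.0) before and (5.1, 6.3) after, so it travelled √(0.1² + 1.3²) ≈ 1.3 units.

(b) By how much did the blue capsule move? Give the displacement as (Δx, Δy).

(-0.1, -0.8)

The blue capsule was at about (7.6, 3.6) and moved to about (7.5, 2.8).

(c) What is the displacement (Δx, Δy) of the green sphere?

(2.5, 0.2)

From the two frames, the green sphere sits at roughly (7.6, 0.9) before and (10.1, 1.1) after.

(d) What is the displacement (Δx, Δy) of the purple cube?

(-0.8, -1.5)

The purple cube was at about (10.2, 6.1) and moved to about (9.4, 4.6).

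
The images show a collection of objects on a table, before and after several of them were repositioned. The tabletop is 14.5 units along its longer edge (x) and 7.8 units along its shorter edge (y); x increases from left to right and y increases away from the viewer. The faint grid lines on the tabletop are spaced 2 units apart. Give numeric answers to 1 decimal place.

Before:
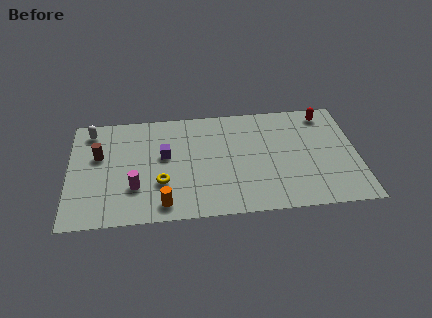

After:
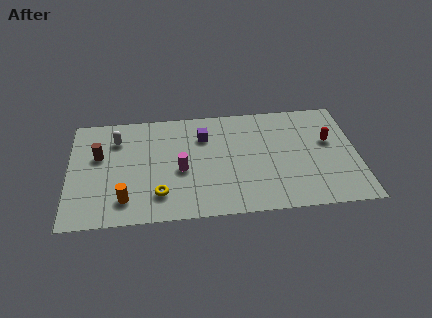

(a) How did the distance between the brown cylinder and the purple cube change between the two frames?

+2.1

Before: roughly 3.3 units apart; after: 5.4. That's 2.1 units further apart.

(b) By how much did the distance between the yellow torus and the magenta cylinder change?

+0.6

The distance was about 1.3 in the first image and 1.9 in the second, so they moved 0.6 units further apart.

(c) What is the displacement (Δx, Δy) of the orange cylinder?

(-1.9, 0.5)

From the two frames, the orange cylinder sits at roughly (4.7, 1.1) before and (2.8, 1.6) after.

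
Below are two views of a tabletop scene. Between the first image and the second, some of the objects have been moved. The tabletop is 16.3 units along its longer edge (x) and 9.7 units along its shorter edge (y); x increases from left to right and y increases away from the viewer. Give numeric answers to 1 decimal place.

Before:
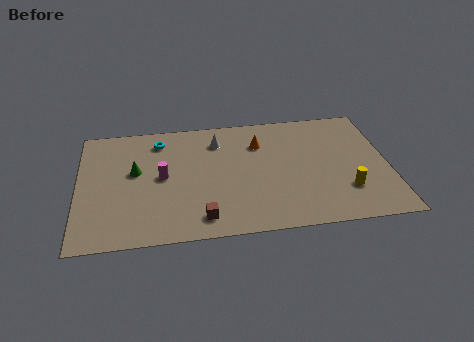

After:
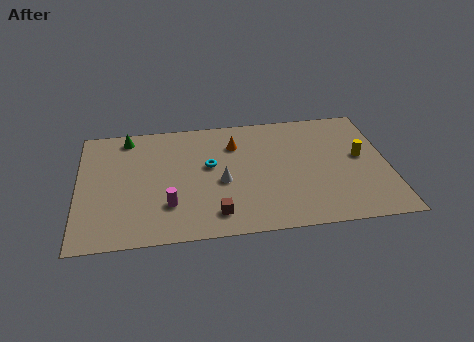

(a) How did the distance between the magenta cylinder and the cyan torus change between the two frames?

+0.6

They were about 3.0 units apart before and 3.6 after — 0.6 units further apart.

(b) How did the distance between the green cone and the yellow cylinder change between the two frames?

+1.3

The distance was about 11.4 in the first image and 12.7 in the second, so they moved 1.3 units further apart.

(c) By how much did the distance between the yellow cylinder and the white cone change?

-0.7

Before: roughly 8.2 units apart; after: 7.5. That's 0.7 units closer together.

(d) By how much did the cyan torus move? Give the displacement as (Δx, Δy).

(2.6, -2.4)

From the two frames, the cyan torus sits at roughly (4.3, 8.0) before and (6.9, 5.6) after.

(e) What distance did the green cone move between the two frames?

2.9

The green cone was near (3.0, 5.6) before and (2.6, 8.5) after, so it travelled √(0.4² + 2.9²) ≈ 2.9 units.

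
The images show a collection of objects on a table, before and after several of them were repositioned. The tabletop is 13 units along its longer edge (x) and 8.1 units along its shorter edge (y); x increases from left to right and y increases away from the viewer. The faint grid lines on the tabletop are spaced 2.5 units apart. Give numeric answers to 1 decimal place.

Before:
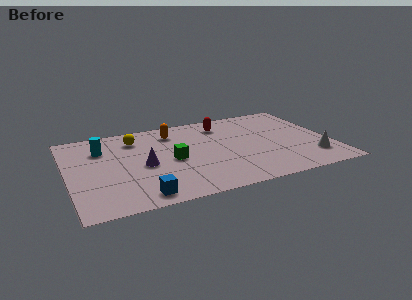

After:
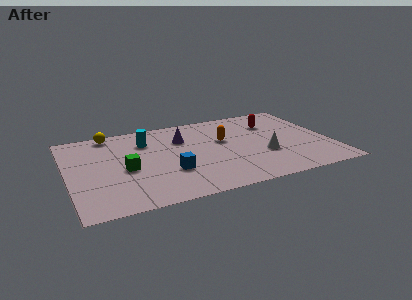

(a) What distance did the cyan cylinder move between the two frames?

2.2

From (1.8, 5.9) to (4.0, 6.0), the cyan cylinder covered √(2.2² + 0.1²) ≈ 2.2 units.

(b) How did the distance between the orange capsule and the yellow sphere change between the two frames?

+4.1

They were about 1.9 units apart before and 6.0 after — 4.1 units further apart.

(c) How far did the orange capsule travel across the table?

2.9

The orange capsule was near (5.4, 6.5) before and (7.8, 4.9) after, so it travelled √(2.4² + 1.6²) ≈ 2.9 units.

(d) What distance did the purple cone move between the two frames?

2.9

The purple cone was near (3.7, 3.7) before and (5.8, 5.7) after, so it travelled √(2.1² + 2.0²) ≈ 2.9 units.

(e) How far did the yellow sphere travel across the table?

1.5

The yellow sphere moved from about (3.5, 6.4) to (2.3, 7.3), a distance of √(1.2² + 0.9²) ≈ 1.5.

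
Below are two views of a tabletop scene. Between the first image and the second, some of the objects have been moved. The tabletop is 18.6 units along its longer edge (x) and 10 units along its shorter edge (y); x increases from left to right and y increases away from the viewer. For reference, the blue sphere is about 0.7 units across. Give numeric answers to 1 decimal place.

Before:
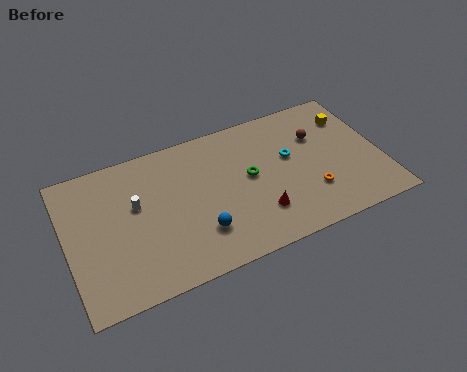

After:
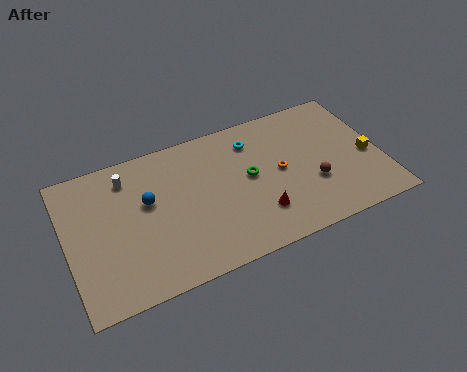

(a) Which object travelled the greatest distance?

the blue sphere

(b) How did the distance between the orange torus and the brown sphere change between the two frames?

-1.6

The distance was about 4.0 in the first image and 2.4 in the second, so they moved 1.6 units closer together.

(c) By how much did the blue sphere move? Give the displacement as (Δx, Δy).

(-2.7, 3.3)

From the two frames, the blue sphere sits at roughly (7.5, 2.7) before and (4.8, 6.0) after.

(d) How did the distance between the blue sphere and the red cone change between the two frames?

+3.6

Before: roughly 3.5 units apart; after: 7.1. That's 3.6 units further apart.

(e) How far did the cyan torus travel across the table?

2.8

The cyan torus was near (13.3, 5.9) before and (11.3, 7.9) after, so it travelled √(2.0² + 2.0²) ≈ 2.8 units.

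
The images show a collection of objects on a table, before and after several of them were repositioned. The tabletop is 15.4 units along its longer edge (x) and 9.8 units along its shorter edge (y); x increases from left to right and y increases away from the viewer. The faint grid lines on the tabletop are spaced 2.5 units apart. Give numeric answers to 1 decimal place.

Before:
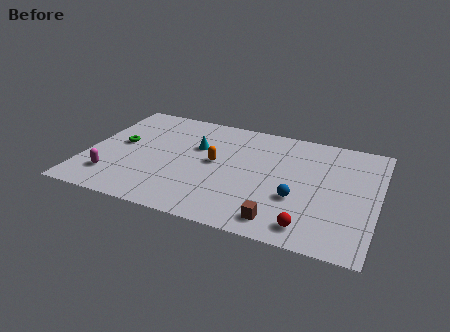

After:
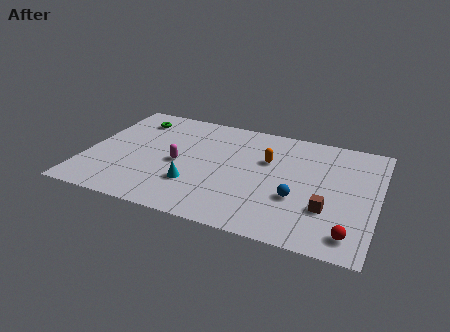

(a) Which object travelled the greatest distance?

the magenta capsule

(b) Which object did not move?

the blue sphere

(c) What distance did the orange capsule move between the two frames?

2.9

The orange capsule was near (6.8, 5.2) before and (9.5, 6.3) after, so it travelled √(2.7² + 1.1²) ≈ 2.9 units.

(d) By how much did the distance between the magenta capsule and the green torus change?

+1.3

They were about 3.1 units apart before and 4.4 after — 1.3 units further apart.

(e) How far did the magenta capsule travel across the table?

4.0

From (1.6, 2.2) to (4.9, 4.5), the magenta capsule covered √(3.3² + 2.3²) ≈ 4.0 units.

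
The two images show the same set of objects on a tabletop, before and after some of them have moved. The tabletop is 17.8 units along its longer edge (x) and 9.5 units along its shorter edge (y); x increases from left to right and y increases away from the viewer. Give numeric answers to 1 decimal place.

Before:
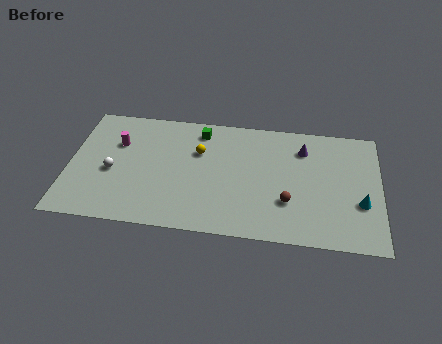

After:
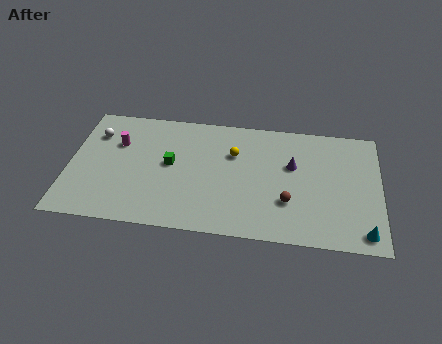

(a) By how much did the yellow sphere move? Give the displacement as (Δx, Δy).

(2.0, 0.1)

The yellow sphere was at about (7.4, 6.3) and moved to about (9.4, 6.4).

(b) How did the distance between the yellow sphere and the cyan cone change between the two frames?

-0.6

The distance was about 9.7 in the first image and 9.1 in the second, so they moved 0.6 units closer together.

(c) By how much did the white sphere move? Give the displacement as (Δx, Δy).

(-1.1, 2.9)

The white sphere started near (2.5, 4.1) and ended near (1.4, 7.0).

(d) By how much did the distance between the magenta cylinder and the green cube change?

-1.6

Before: roughly 5.0 units apart; after: 3.4. That's 1.6 units closer together.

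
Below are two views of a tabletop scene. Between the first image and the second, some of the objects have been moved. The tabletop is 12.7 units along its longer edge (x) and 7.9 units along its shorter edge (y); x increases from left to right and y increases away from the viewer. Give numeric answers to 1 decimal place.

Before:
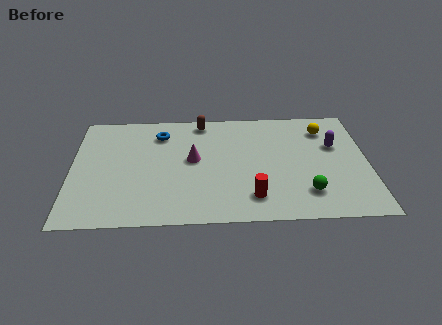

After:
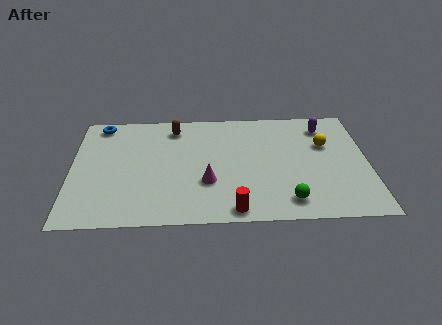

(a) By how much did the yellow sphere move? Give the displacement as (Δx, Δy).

(0.0, -1.1)

From the two frames, the yellow sphere sits at roughly (10.9, 6.2) before and (10.9, 5.1) after.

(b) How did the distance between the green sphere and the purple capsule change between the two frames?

+1.9

Before: roughly 3.5 units apart; after: 5.4. That's 1.9 units further apart.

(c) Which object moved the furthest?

the blue torus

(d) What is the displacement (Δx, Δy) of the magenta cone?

(0.6, -1.6)

The magenta cone was at about (5.2, 4.3) and moved to about (5.8, 2.7).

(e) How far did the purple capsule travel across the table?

1.5

The purple capsule was near (11.3, 5.0) before and (10.9, 6.4) after, so it travelled √(0.4² + 1.4²) ≈ 1.5 units.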